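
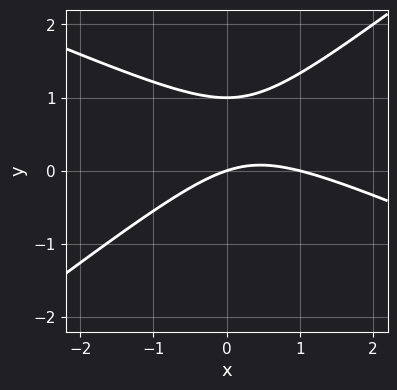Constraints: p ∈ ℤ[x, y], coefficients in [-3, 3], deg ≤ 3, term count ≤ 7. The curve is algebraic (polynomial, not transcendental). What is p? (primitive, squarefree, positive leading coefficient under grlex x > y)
x^2 + x*y - 3*y^2 - x + 3*y

First, degree: no degree-1 curve has this shape, so deg p = 2.
Then, reading off the gridlines: the y-axis gridline crossings are at y ∈ {0, 1}; the x-axis gridline crossings are at x ∈ {0, 1}.
Finally, fitting integer coefficients to these (and the overall shape) gives p.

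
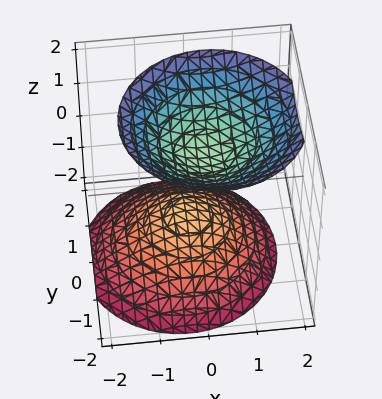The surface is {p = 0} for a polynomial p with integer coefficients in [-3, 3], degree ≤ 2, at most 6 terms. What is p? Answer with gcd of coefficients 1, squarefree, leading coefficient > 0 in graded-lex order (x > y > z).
3*x^2 - x*z + 3*y^2 - 3*z^2 + 2

1. I count 2 distinct pieces. They look like related sheets of one shape, so recover p as a whole.
2. deg p = 2. No degree-1 surface has this shape.
3. Checking where it meets the axes: the surface avoids every integer y-axis point in the box; the surface avoids every integer x-axis point in the box.
4. Assembling these constraints gives the stated polynomial.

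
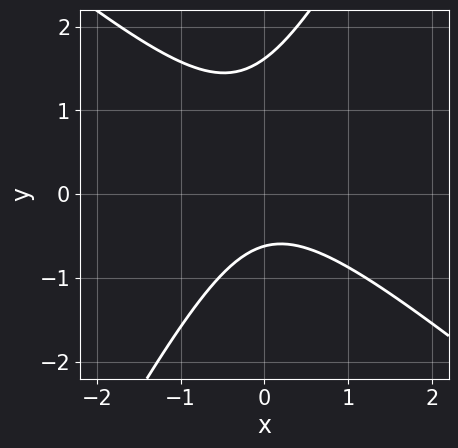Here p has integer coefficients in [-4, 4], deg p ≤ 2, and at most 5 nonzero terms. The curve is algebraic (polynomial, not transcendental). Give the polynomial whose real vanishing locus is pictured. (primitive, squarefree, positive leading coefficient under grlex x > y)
3*x^2 + 2*x*y - 2*y^2 + 2*y + 2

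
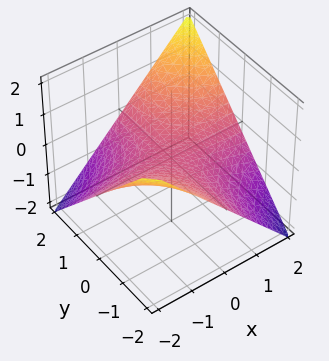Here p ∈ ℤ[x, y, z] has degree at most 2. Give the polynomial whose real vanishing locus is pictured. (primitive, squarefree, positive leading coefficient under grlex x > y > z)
First, deg p = 2. A saddle surface; a quadric.
Next, reading off the gridlines: one z-axis crossing is at z = 0; every point of the y-axis in the box is on the surface; the visible x-axis segment lies entirely on the surface.
Finally, the integer polynomial consistent with all of this is the stated p.

x*y - 2*z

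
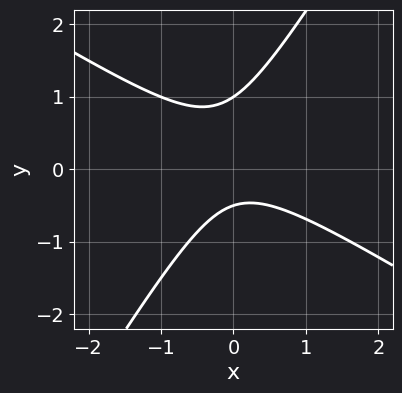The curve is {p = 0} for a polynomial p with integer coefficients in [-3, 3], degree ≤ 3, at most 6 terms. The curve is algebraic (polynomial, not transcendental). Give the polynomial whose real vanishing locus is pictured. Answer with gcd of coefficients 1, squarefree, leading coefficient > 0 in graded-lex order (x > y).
2*x^2 + 2*x*y - 2*y^2 + y + 1

The degree is 2 — a generic line meets the curve in up to 2 points.
Reading off the gridlines: no x-intercept at any integer in the box; it crosses the y-axis at the gridline y = 1.
Putting this together gives p.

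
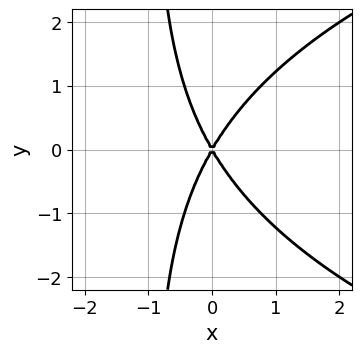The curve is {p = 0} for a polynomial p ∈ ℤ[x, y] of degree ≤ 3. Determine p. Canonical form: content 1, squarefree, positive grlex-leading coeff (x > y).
First, degree: a generic line meets the curve in up to 3 points, so deg p = 3.
Next, symmetries: mirror symmetry y ↦ −y ⇒ only even powers of y.
Then, checking where it meets the axes: it crosses the y-axis at the gridline y = 0; it crosses the x-axis at the gridline x = 0.
Finally, the integer polynomial consistent with all of this is the stated p.

x*y^2 - 3*x^2 + y^2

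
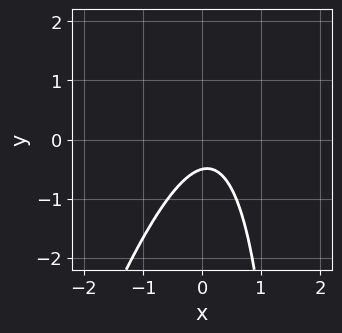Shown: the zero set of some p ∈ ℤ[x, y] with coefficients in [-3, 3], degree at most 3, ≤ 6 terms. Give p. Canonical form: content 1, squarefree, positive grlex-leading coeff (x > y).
3*x^2 - x*y - x + 2*y + 1

1. Degree: the shape is more complex than any degree-1 curve, so deg p = 2.
2. Reading off the gridlines: the curve avoids every integer x-axis point in the box.
3. The integer polynomial consistent with all of this is the stated p.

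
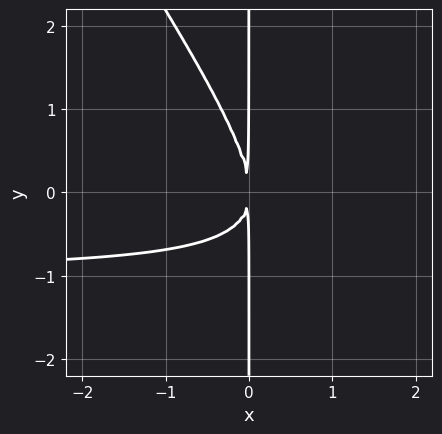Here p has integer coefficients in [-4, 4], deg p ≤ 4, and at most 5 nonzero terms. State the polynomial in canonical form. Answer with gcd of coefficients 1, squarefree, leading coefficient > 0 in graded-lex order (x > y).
3*x^2*y + 2*x*y^2 + 3*x^2

(a) Degree: no degree-2 curve has this shape, so deg p = 3.
(b) From the axis intercepts and sections: the visible y-axis segment lies entirely on the curve.
(c) Together with the visible shape, these determine p as stated.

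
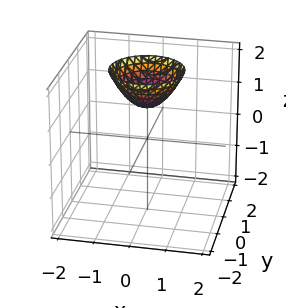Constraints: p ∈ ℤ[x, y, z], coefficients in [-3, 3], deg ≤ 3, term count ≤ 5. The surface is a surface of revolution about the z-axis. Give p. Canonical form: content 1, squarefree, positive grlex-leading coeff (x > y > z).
x^2 + y^2 - z + 1

Degree: no degree-1 surface has this shape, so deg p = 2.
Symmetries: the surface is invariant under rotation about z: p = q(x² + y², z).
Checking where it meets the axes: a circular section at z = 2 has radius exactly 1; no y-intercept at any integer in the box; the surface avoids every integer x-axis point in the box.
Putting this together gives p. Check: (0, 0, 1) on the z-axis lies on the surface, and p(0, 0, 1) = 0. ✓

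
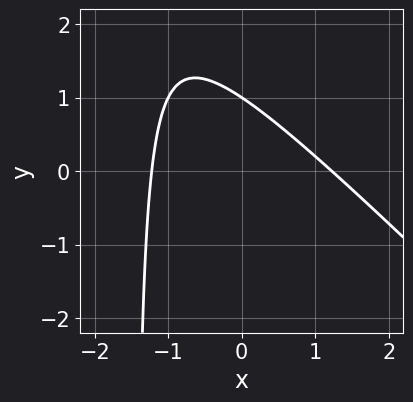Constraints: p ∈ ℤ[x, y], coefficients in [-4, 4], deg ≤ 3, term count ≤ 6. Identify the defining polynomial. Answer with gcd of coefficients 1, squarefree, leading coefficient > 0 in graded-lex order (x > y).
2*x^2 + 2*x*y + 3*y - 3

1. Degree: the shape is more complex than any degree-1 curve, so deg p = 2.
2. From the visible intercepts: it crosses the y-axis at the gridline y = 1.
3. Assembling these constraints gives the stated polynomial.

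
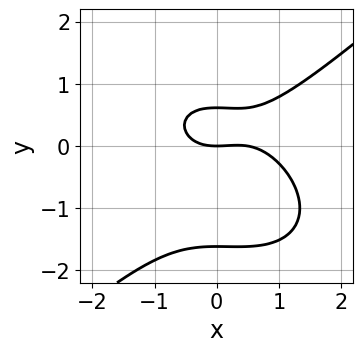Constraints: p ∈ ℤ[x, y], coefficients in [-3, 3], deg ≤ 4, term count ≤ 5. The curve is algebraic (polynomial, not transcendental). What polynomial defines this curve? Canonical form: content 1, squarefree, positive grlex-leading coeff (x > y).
First, the degree is 3 — no degree-2 curve has this shape.
Next, against the integer gridlines: one x-axis crossing is at x = 0; one y-axis crossing is at y = 0.
Finally, matching integer coefficients to the picture gives p.

2*x^3 - 3*y^3 - x^2 - 3*y^2 + 3*y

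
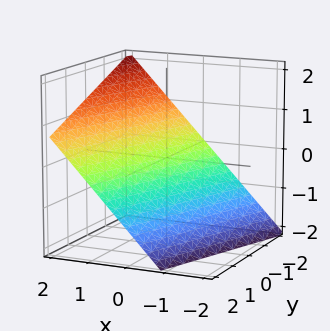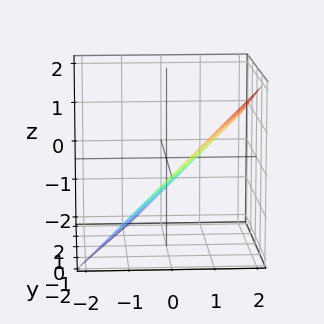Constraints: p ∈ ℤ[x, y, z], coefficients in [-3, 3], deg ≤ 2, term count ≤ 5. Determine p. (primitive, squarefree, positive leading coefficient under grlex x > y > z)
3*x - y - 3*z - 2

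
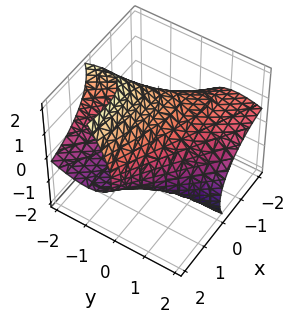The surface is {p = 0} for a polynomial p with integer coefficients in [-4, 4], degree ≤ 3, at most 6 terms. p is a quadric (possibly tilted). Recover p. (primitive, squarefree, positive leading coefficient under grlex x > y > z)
First, deg p = 2. No degree-1 surface has this shape.
Finally, matching integer coefficients to the picture gives p.

x^2 + 3*x*y + 2*y^2 + 3*y*z + 2*z^2 - 3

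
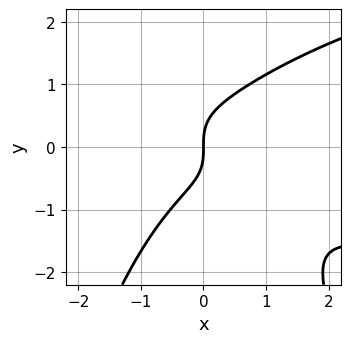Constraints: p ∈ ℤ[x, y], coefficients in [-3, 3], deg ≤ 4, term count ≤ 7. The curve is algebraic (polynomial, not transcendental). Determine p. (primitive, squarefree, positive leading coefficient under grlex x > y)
2*x^2*y^2 - 2*x^3 - 2*x^2*y + 3*y^3 - 3*x

1. deg p = 4.
2. Reading off the gridlines: one y-axis crossing is at y = 0; it crosses the x-axis at the gridline x = 0.
3. Solving for integer coefficients yields p as stated.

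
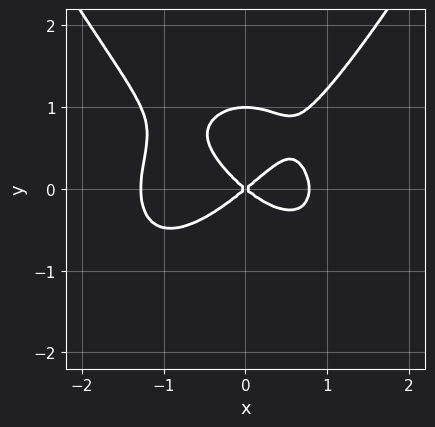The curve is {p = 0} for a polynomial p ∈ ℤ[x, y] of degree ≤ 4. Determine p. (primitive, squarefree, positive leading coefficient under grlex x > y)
2*x^4 + x^3 - 3*y^3 - 2*x^2 + 3*y^2

First, degree: the shape is more complex than any degree-3 curve, so deg p = 4.
Then, from the axis intercepts and sections: it crosses the x-axis at the gridline x = 0; among the integer gridlines, it crosses the y-axis at y ∈ {0, 1}.
Finally, assembling these constraints gives the stated polynomial.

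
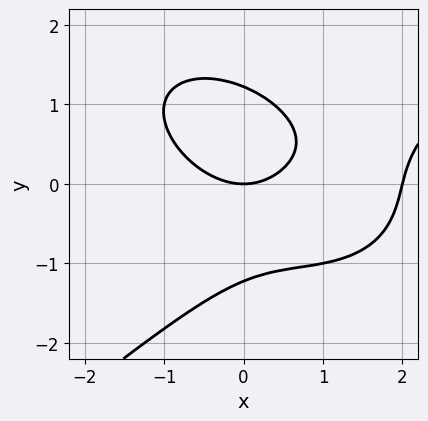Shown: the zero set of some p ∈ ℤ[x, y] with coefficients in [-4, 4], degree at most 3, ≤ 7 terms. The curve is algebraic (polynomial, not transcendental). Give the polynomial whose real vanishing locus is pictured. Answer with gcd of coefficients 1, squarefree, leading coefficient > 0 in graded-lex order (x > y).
x^3 - 2*y^3 - 2*x^2 - 2*x*y + 3*y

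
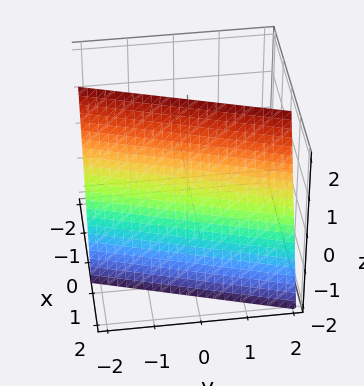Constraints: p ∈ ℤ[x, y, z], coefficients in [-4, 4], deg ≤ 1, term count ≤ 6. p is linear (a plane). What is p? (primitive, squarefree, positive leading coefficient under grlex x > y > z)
3*x - y + z - 2

1. deg p = 1.
2. Observable constraints: one y-axis crossing is at y = -2; it meets the z-axis at z = 2 (among the integer gridlines).
3. Assembling these constraints gives the stated polynomial.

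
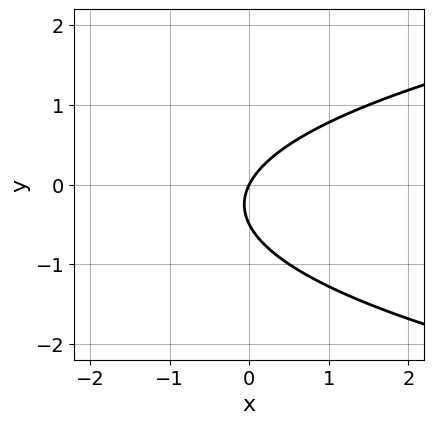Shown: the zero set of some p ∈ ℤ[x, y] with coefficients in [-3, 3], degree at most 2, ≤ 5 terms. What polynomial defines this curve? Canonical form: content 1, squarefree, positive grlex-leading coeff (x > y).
2*y^2 - 2*x + y

deg p = 2. A generic line meets the curve in up to 2 points.
Checking where it meets the axes: it crosses the y-axis at the gridline y = 0; one x-axis crossing is at x = 0.
Solving for integer coefficients yields p as stated.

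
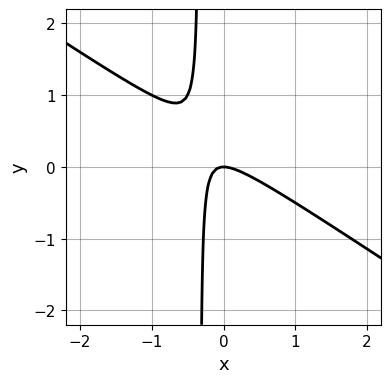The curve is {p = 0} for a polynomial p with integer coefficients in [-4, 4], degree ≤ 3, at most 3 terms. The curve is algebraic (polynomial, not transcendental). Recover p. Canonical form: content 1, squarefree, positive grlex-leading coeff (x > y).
First, degree: the shape is more complex than any degree-1 curve, so deg p = 2.
Next, reading off the gridlines: it meets the y-axis at y = 0 (among the integer gridlines); it crosses the x-axis at the gridline x = 0.
Finally, fitting integer coefficients to these (and the overall shape) gives p.

2*x^2 + 3*x*y + y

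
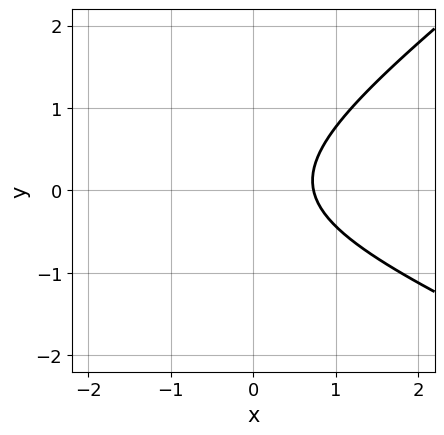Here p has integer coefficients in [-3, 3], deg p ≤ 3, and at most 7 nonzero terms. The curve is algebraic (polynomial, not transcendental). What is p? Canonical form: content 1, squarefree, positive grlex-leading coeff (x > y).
1. The degree is 2 — the shape is more complex than any degree-1 curve.
2. Checking where it meets the axes: the curve avoids every integer y-axis point in the box.
3. Assembling these constraints gives the stated polynomial.

x^2 + x*y - 3*y^2 + 2*x - 2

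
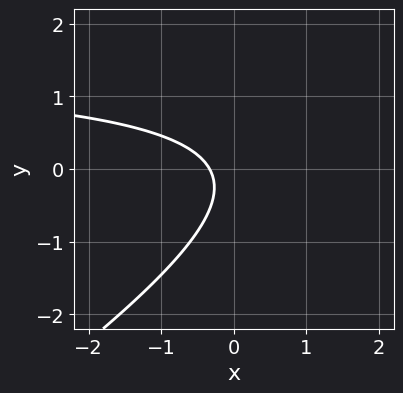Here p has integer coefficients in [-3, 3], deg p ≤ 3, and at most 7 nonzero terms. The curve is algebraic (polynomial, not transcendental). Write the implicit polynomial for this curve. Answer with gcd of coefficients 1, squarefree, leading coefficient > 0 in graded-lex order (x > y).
(a) The degree is 2 — no degree-1 curve has this shape.
(b) Observable constraints: the curve avoids every integer y-axis point in the box.
(c) Putting this together gives p.

2*x*y - 3*y^2 - 3*x - y - 1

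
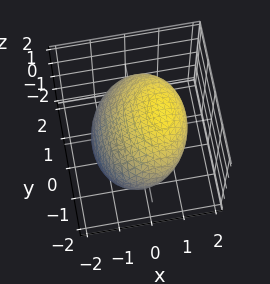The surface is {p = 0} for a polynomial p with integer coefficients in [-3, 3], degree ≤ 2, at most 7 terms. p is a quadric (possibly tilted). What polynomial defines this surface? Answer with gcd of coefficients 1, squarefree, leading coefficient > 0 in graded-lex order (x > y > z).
(a) deg p = 2. The shape is more complex than any degree-1 surface.
(b) Solving for integer coefficients yields p as stated.

2*x^2 - 2*x*z + y^2 + 2*z^2 - 3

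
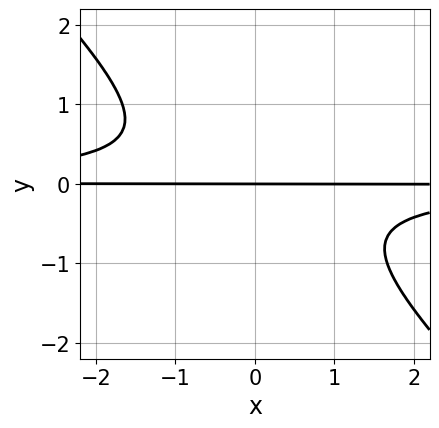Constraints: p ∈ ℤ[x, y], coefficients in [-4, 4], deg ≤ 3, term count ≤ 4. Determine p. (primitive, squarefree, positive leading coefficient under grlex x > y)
(a) The degree is 3 — the shape is more complex than any degree-2 curve.
(b) Reading off the gridlines: every point of the x-axis in the box is on the curve; it crosses the y-axis at the gridline y = 0.
(c) Together with the visible shape, these determine p as stated.

3*x*y^2 + 3*y^3 + 2*y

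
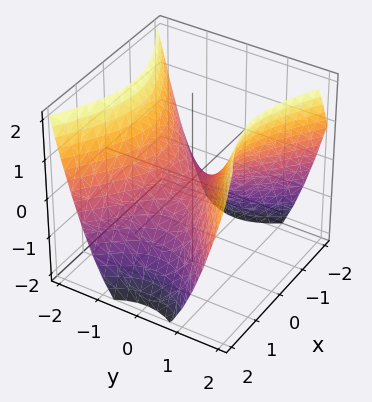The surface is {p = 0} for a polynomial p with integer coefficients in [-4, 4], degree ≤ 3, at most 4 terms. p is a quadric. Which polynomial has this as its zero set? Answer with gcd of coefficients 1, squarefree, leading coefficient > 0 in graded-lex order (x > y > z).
1. deg p = 2. A hyperbolic paraboloid; a quadric.
2. Symmetries: the x ↦ −x reflection is a symmetry, so x appears only in even powers; it's symmetric under y → −y, forcing even powers of y.
3. Checking where it meets the axes: it meets the y-axis at y = 0 (among the integer gridlines); it meets the z-axis at z = 0 (among the integer gridlines); one x-axis crossing is at x = 0.
4. The integer polynomial consistent with all of this is the stated p.

2*x^2 - 3*y^2 + 3*z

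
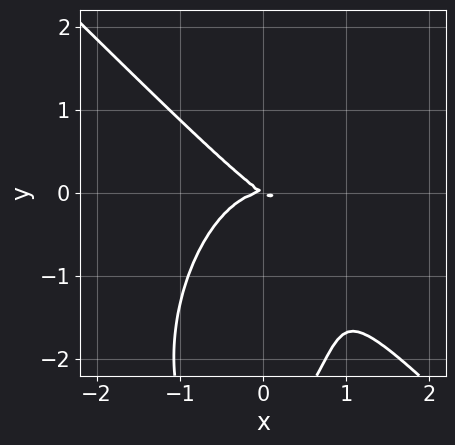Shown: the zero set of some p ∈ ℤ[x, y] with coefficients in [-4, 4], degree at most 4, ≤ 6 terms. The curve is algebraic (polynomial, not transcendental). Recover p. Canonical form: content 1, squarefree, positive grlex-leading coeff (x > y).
(a) The degree is 3 — the shape is more complex than any degree-2 curve.
(b) From the axis intercepts and sections: one x-axis crossing is at x = 0; it meets the y-axis at y = 0 (among the integer gridlines).
(c) Putting this together gives p.

3*x^3 + 2*x^2*y + y^3 + 2*x*y + 3*y^2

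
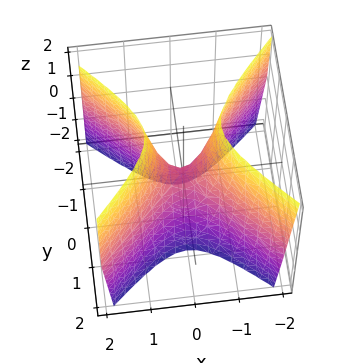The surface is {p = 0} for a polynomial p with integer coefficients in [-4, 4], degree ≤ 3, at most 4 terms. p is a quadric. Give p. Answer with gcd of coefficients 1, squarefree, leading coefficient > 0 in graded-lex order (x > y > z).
3*x^2 - 3*y^2 - z

(a) The degree is 2 — a hyperbolic paraboloid; a quadric.
(b) Symmetries: mirror symmetry x ↦ −x ⇒ only even powers of x; mirror symmetry y ↦ −y ⇒ only even powers of y.
(c) Reading off the gridlines: it crosses the z-axis at the gridline z = 0; it meets the x-axis at x = 0 (among the integer gridlines); it meets the y-axis at y = 0 (among the integer gridlines).
(d) Assembling these constraints gives the stated polynomial.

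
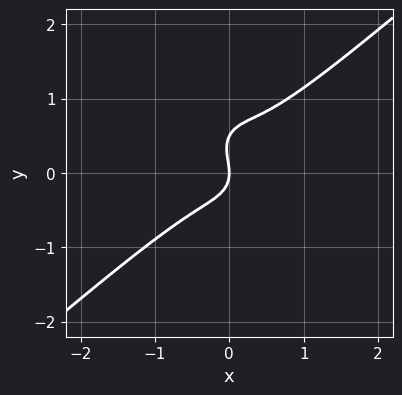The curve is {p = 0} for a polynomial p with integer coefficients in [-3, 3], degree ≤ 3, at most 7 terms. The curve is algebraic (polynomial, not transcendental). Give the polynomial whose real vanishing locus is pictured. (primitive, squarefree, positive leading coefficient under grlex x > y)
1. The degree is 3 — the shape is more complex than any degree-2 curve.
2. From the visible intercepts: it crosses the y-axis at the gridline y = 0; it meets the x-axis at x = 0 (among the integer gridlines).
3. Fitting integer coefficients to these (and the overall shape) gives p.

3*x^3 - 2*x^2*y - 2*y^3 + y^2 + x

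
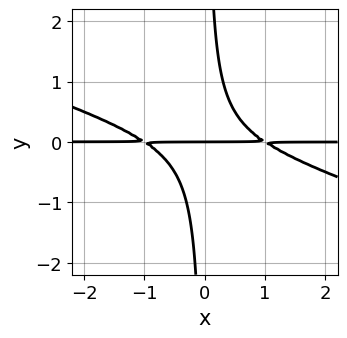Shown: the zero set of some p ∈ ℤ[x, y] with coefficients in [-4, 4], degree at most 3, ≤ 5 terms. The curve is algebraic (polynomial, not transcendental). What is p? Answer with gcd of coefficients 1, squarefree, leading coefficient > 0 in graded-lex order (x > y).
deg p = 3. The shape is more complex than any degree-2 curve.
Against the integer gridlines: it crosses the y-axis at the gridline y = 0; the visible x-axis segment lies entirely on the curve.
The integer polynomial consistent with all of this is the stated p.

x^2*y + 3*x*y^2 - y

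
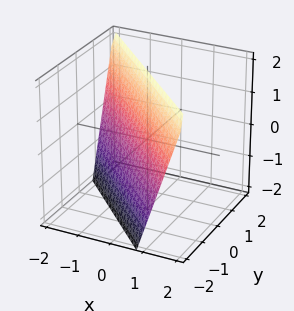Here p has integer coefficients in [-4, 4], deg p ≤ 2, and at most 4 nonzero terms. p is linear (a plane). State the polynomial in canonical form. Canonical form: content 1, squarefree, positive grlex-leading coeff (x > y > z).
3*x + 3*y - z + 2

1. Degree: the surface is flat (a plane), so deg p = 1.
2. From the axis intercepts and sections: one z-axis crossing is at z = 2.
3. Solving for integer coefficients yields p as stated.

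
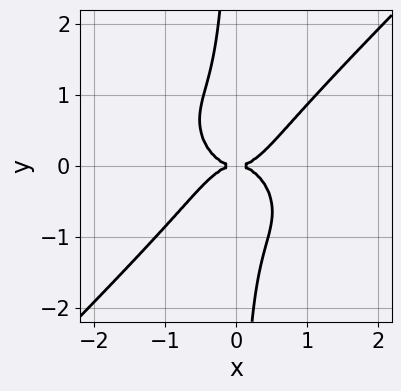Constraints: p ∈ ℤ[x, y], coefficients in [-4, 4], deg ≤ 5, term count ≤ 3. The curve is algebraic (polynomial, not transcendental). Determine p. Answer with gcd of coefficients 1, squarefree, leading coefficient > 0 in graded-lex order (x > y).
2*x^4 - 2*x*y^3 - y^2

(a) Degree: a generic line meets the curve in up to 4 points, so deg p = 4.
(b) Against the integer gridlines: it crosses the x-axis at the gridline x = 0; it meets the y-axis at y = 0 (among the integer gridlines).
(c) Assembling these constraints gives the stated polynomial.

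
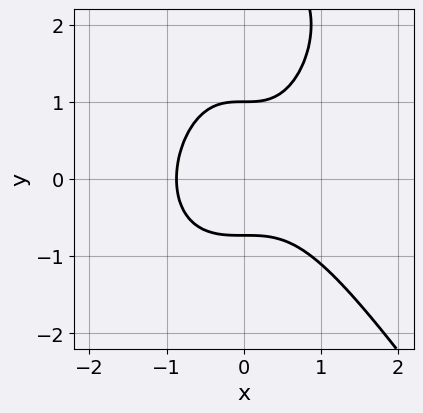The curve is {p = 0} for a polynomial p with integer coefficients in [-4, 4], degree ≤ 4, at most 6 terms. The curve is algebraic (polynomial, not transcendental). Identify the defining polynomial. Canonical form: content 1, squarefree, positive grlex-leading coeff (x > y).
The degree is 3 — a generic line meets the curve in up to 3 points.
Against the integer gridlines: one y-axis crossing is at y = 1.
Matching integer coefficients to the picture gives p.

3*x^3 + y^3 - 3*y^2 + 2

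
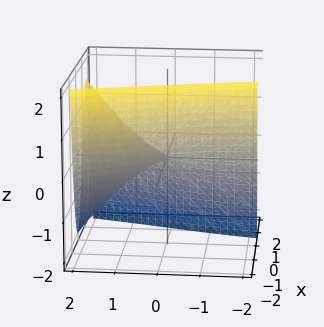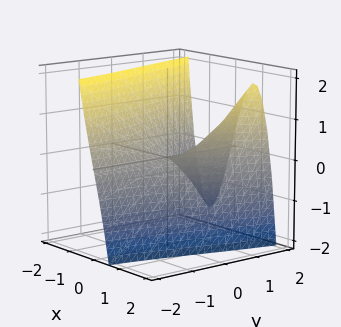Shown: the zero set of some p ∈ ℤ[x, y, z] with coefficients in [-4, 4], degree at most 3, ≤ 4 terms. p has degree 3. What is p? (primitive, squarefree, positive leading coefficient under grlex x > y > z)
1. Degree: no degree-2 surface has this shape, so deg p = 3.
2. From the visible intercepts: it meets the z-axis at z = 0 (among the integer gridlines); every point of the y-axis in the box is on the surface; it meets the x-axis at x = 0 (among the integer gridlines).
3. Together with the visible shape, these determine p as stated.

3*x^3 - 3*x*y + 2*z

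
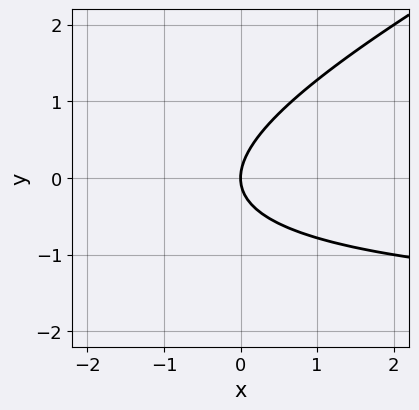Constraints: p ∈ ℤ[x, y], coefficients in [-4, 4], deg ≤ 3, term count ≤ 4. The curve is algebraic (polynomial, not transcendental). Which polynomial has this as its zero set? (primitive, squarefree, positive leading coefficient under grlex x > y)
(a) The degree is 2 — a generic line meets the curve in up to 2 points.
(b) From the visible intercepts: it crosses the y-axis at the gridline y = 0; one x-axis crossing is at x = 0.
(c) Fitting integer coefficients to these (and the overall shape) gives p.

x*y - 2*y^2 + 2*x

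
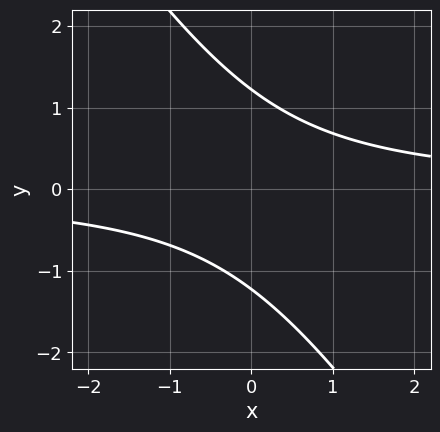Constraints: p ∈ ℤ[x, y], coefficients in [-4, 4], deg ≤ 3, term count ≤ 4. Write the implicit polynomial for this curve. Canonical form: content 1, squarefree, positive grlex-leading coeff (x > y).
deg p = 2. The shape is more complex than any degree-1 curve.
Reading off the gridlines: no x-intercept at any integer in the box.
Matching integer coefficients to the picture gives p.

3*x*y + 2*y^2 - 3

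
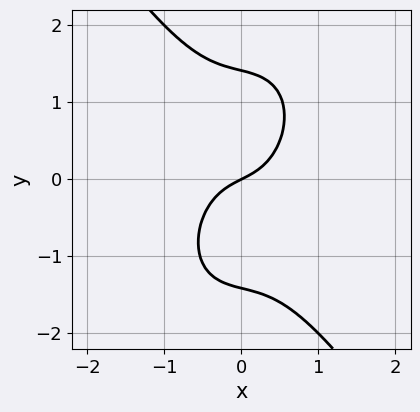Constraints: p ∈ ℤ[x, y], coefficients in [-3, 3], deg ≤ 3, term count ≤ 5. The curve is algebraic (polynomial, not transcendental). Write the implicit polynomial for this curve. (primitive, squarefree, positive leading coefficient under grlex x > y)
First, degree: a generic line meets the curve in up to 3 points, so deg p = 3.
Next, checking where it meets the axes: it crosses the y-axis at the gridline y = 0; it meets the x-axis at x = 0 (among the integer gridlines).
Finally, these observations pin down the coefficients.

3*x^3 + y^3 + x - 2*y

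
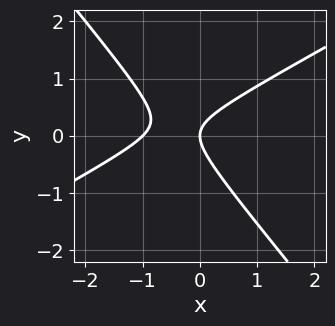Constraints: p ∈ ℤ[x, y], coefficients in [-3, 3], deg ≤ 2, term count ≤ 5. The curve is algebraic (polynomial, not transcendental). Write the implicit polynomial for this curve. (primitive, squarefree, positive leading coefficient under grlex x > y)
2*x^2 - 2*x*y - 3*y^2 + 2*x

(a) The degree is 2 — a generic line meets the curve in up to 2 points.
(b) From the axis intercepts and sections: among the integer gridlines, it crosses the x-axis at x ∈ {-1, 0}; it crosses the y-axis at the gridline y = 0.
(c) Matching integer coefficients to the picture gives p.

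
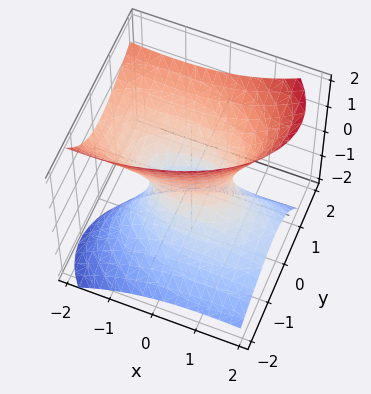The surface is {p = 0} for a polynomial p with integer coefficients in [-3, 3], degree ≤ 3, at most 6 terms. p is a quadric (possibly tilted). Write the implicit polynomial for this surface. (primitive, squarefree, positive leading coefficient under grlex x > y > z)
(a) deg p = 2. A generic line meets the surface in up to 2 points.
(b) From the visible intercepts: the surface avoids every integer z-axis point in the box; the x-axis gridline crossings are at x ∈ {-1, 1}.
(c) Solving for integer coefficients yields p as stated.

x^2 + 2*x*z + 3*y^2 - 3*y*z - 2*z^2 - 1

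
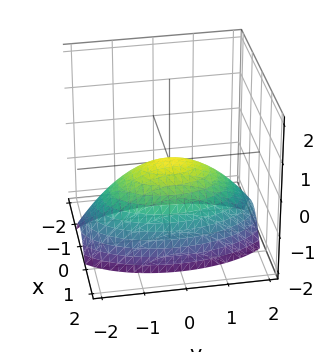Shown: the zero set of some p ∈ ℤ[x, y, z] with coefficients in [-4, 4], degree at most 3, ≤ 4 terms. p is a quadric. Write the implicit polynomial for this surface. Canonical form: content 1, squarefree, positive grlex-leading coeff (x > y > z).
deg p = 2.
Symmetries: the y ↦ −y reflection is a symmetry, so y appears only in even powers; mirror symmetry x ↦ −x ⇒ only even powers of x.
Checking where it meets the axes: one y-axis crossing is at y = 0; one x-axis crossing is at x = 0; it crosses the z-axis at the gridline z = 0.
Together with the visible shape, these determine p as stated.

3*x^2 + y^2 + 3*z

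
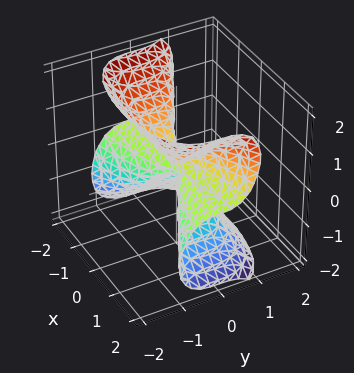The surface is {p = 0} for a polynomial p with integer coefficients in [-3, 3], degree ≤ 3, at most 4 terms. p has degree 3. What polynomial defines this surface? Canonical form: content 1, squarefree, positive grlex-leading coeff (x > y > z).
x^2*z - 3*y^3 - z^3

First, the degree is 3 — the shape is more complex than any degree-2 surface.
Next, from the axis intercepts and sections: it crosses the z-axis at the gridline z = 0; it meets the y-axis at y = 0 (among the integer gridlines); the visible x-axis segment lies entirely on the surface.
Finally, the integer polynomial consistent with all of this is the stated p.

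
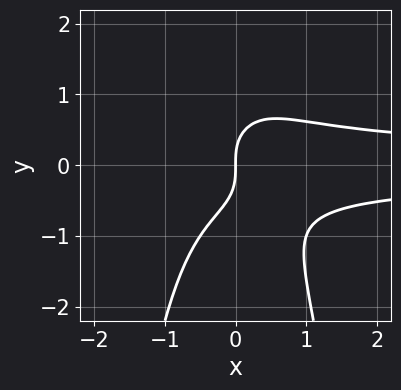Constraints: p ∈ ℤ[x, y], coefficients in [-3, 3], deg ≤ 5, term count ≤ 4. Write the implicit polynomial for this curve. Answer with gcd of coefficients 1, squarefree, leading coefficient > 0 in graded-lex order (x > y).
2*x^2*y^2 + y^3 - x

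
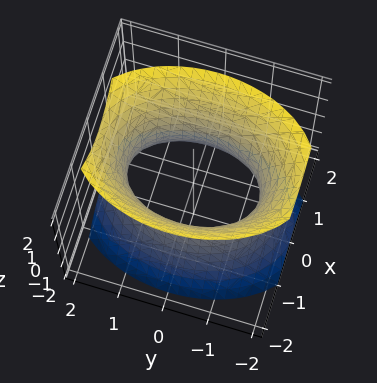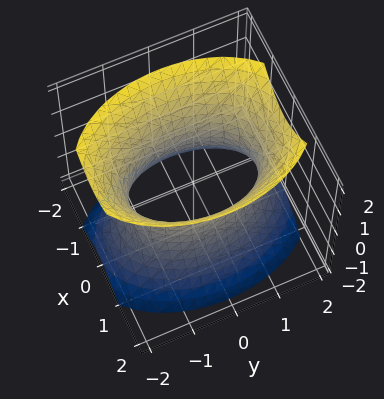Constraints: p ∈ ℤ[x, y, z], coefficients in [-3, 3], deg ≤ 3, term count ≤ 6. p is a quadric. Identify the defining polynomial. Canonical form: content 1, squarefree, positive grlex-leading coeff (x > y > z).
2*x^2 + y^2 - z^2 - 2

Degree: one connected sheet with a waist; a quadric, so deg p = 2.
Symmetries: mirror symmetry y ↦ −y ⇒ only even powers of y; mirror symmetry x ↦ −x ⇒ only even powers of x; the z ↦ −z reflection is a symmetry, so z appears only in even powers.
Against the integer gridlines: the x-axis gridline crossings are at x ∈ {-1, 1}; it misses every integer gridline on the z-axis.
Fitting integer coefficients to these (and the overall shape) gives p.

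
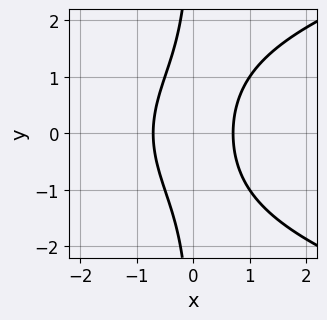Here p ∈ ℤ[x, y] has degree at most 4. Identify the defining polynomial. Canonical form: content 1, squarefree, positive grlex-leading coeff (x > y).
x*y^2 - 2*x^2 + 1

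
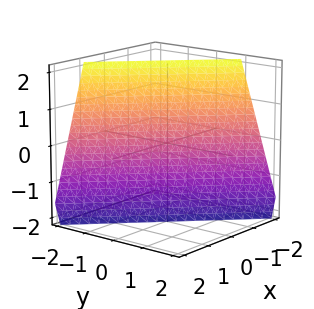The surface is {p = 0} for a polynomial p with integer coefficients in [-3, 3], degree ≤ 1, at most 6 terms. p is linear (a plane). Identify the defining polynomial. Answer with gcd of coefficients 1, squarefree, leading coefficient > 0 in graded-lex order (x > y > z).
The degree is 1 — the surface is flat (a plane).
From the axis intercepts and sections: it meets the z-axis at z = -2 (among the integer gridlines).
Putting this together gives p.

3*x + 3*y + z + 2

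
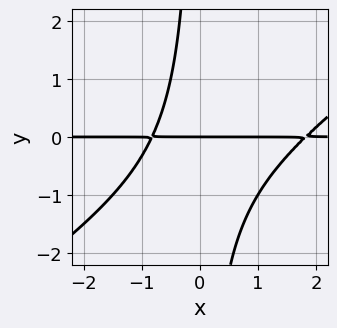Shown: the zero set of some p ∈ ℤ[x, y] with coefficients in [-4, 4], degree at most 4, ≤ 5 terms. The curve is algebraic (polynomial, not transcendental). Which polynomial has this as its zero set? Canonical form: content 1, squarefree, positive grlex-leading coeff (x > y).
(a) Degree: a generic line meets the curve in up to 3 points, so deg p = 3.
(b) Against the integer gridlines: one y-axis crossing is at y = 0; every point of the x-axis in the box is on the curve.
(c) Putting this together gives p.

2*x^2*y - 3*x*y^2 - 2*x*y - 3*y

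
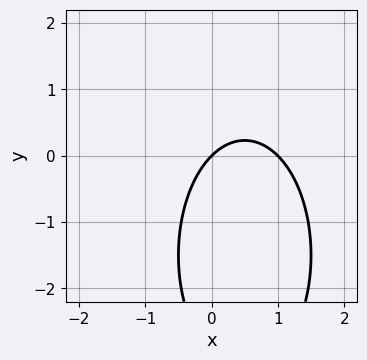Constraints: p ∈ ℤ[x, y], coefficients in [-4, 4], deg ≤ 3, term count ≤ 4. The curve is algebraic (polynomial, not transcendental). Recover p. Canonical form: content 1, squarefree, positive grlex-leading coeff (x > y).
3*x^2 + y^2 - 3*x + 3*y

1. deg p = 2. No degree-1 curve has this shape.
2. From the axis intercepts and sections: one y-axis crossing is at y = 0; the x-axis gridline crossings are at x ∈ {0, 1}.
3. Matching integer coefficients to the picture gives p.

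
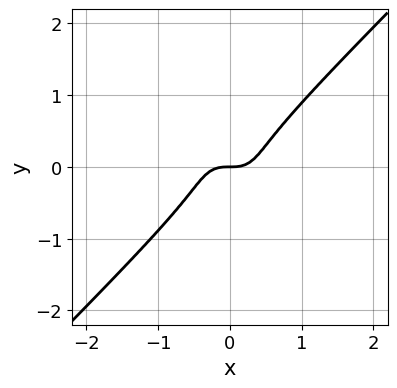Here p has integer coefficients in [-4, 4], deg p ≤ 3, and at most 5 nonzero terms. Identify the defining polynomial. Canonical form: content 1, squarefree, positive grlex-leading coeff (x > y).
3*x^3 - 3*y^3 - y

First, degree: the shape is more complex than any degree-2 curve, so deg p = 3.
Then, against the integer gridlines: one y-axis crossing is at y = 0; it crosses the x-axis at the gridline x = 0.
Finally, together with the visible shape, these determine p as stated.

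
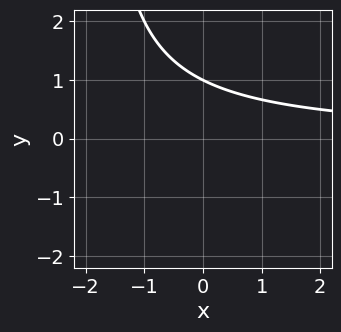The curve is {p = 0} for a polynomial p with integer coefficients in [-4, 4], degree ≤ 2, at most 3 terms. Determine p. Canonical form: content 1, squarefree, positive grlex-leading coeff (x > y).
x*y + 2*y - 2

deg p = 2. The shape is more complex than any degree-1 curve.
Reading off the gridlines: it meets the y-axis at y = 1 (among the integer gridlines); the curve avoids every integer x-axis point in the box.
Matching integer coefficients to the picture gives p.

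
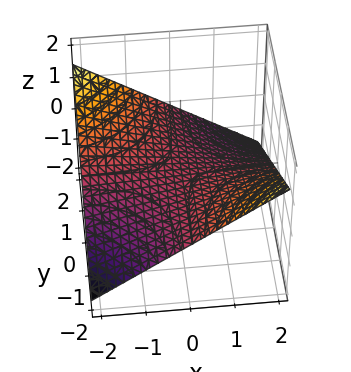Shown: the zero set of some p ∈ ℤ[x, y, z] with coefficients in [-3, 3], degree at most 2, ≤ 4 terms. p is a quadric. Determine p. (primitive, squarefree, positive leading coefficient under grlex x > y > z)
x*y + 3*z

1. The degree is 2 — a hyperbolic paraboloid; a quadric.
2. Against the integer gridlines: the visible x-axis segment lies entirely on the surface; the visible y-axis segment lies entirely on the surface; it crosses the z-axis at the gridline z = 0.
3. These observations pin down the coefficients.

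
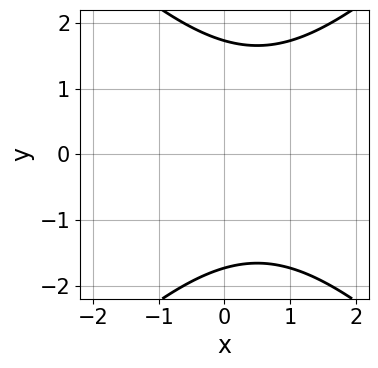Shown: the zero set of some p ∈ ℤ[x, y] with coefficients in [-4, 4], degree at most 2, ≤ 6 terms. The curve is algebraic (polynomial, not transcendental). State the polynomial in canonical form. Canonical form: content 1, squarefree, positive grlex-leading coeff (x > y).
1. Degree: the shape is more complex than any degree-1 curve, so deg p = 2.
2. Symmetries: mirror symmetry y ↦ −y ⇒ only even powers of y.
3. From the visible intercepts: it misses every integer gridline on the x-axis.
4. Putting this together gives p.

x^2 - y^2 - x + 3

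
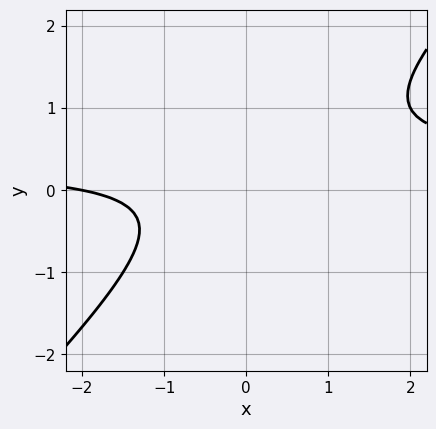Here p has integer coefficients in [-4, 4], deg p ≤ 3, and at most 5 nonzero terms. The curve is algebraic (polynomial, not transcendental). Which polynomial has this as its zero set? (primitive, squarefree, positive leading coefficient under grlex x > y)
(a) deg p = 2.
(b) Against the integer gridlines: one x-axis crossing is at x = -2; no y-intercept at any integer in the box.
(c) Matching integer coefficients to the picture gives p.

3*x*y - 3*y^2 - x + y - 2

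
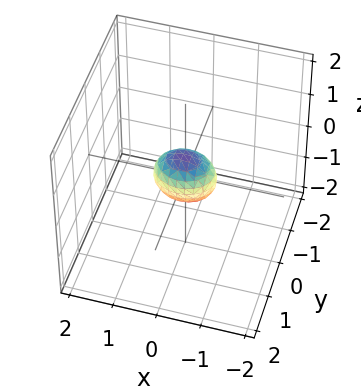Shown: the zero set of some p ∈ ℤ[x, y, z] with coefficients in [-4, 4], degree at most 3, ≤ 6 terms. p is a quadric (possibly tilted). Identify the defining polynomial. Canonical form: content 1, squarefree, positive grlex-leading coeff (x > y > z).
2*x^2 + 3*y^2 - y*z + 2*z^2 - 1

1. deg p = 2. A generic line meets the surface in up to 2 points.
2. Matching integer coefficients to the picture gives p.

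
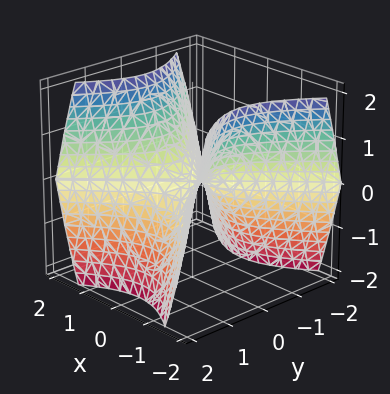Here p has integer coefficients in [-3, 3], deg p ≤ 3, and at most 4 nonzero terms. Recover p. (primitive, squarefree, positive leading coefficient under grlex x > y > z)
x^2 - y^2 - z

The degree is 2 — a hyperbolic paraboloid; a quadric.
Symmetries: the x ↦ −x reflection is a symmetry, so x appears only in even powers; it's symmetric under y → −y, forcing even powers of y.
Checking where it meets the axes: it meets the y-axis at y = 0 (among the integer gridlines); it meets the z-axis at z = 0 (among the integer gridlines).
Solving for integer coefficients yields p as stated.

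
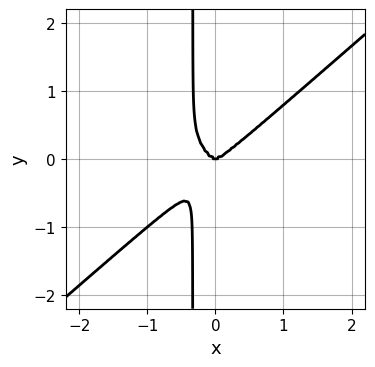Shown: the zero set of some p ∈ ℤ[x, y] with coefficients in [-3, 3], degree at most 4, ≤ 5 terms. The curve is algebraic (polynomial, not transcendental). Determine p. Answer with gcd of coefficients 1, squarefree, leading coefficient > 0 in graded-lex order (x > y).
The degree is 4 — a generic line meets the curve in up to 4 points.
From the axis intercepts and sections: it crosses the y-axis at the gridline y = 0; it meets the x-axis at x = 0 (among the integer gridlines).
Solving for integer coefficients yields p as stated.

2*x^4 - 3*x*y^3 - y^3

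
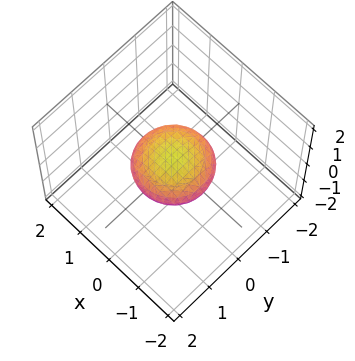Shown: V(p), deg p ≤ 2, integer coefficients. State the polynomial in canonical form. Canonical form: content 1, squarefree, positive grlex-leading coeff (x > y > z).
x^2 + y^2 + 3*z^2 - 1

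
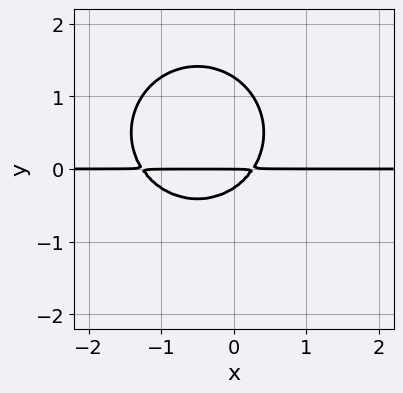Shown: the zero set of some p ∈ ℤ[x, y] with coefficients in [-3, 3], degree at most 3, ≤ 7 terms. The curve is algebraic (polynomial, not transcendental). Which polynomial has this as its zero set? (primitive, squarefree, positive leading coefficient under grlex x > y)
(a) Degree: the shape is more complex than any degree-2 curve, so deg p = 3.
(b) Observable constraints: it crosses the y-axis at the gridline y = 0; every point of the x-axis in the box is on the curve.
(c) Matching integer coefficients to the picture gives p.

3*x^2*y + 3*y^3 + 3*x*y - 3*y^2 - y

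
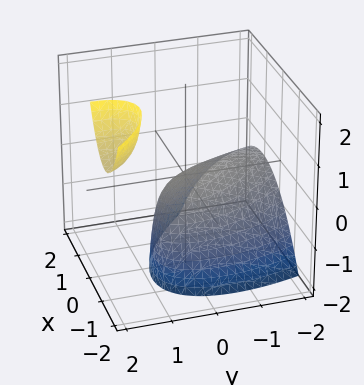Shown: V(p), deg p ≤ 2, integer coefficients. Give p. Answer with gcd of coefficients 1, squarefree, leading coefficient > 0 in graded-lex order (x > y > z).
1. I count 2 distinct pieces. They look like related sheets of one shape, so recover p as a whole.
2. Degree: a generic line meets the surface in up to 2 points, so deg p = 2.
3. Checking where it meets the axes: it crosses the x-axis at the gridline x = 0; one z-axis crossing is at z = 0; one y-axis crossing is at y = 0.
4. Assembling these constraints gives the stated polynomial.

2*x^2 + 2*x*y + y^2 - 2*y*z + 2*z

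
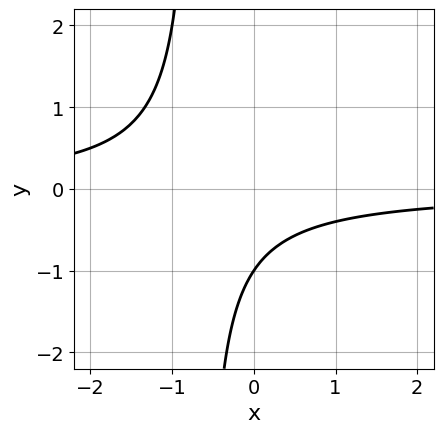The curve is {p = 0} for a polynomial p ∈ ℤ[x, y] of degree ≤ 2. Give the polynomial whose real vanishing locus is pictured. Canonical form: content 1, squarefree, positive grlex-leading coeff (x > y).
deg p = 2. A generic line meets the curve in up to 2 points.
From the visible intercepts: no x-intercept at any integer in the box; it meets the y-axis at y = -1 (among the integer gridlines).
Solving for integer coefficients yields p as stated.

3*x*y + 2*y + 2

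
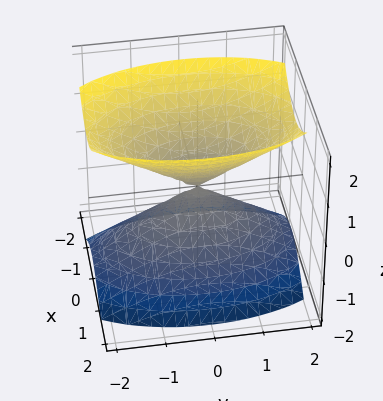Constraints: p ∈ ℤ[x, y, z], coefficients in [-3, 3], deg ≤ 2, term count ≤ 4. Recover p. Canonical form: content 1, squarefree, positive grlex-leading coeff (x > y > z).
3*x^2 + y^2 - 2*z^2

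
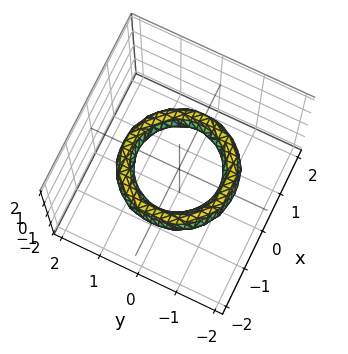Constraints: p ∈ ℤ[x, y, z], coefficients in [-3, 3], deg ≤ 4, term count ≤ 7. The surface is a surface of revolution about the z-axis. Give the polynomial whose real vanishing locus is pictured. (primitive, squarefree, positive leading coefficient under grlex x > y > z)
x^4 + 2*x^2*y^2 + y^4 - 3*x^2 - 3*y^2 + 3*z^2 + 2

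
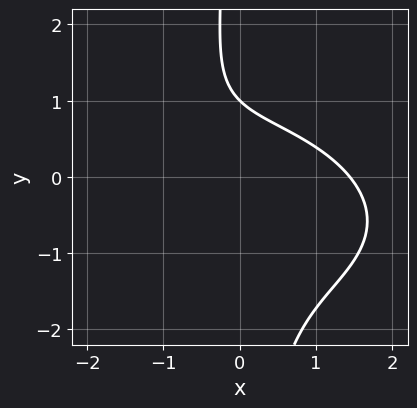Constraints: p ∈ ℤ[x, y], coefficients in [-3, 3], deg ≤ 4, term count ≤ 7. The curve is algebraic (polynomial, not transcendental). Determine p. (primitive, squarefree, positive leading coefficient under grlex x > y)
x^3 + x^2*y + 3*x*y^2 + 3*y - 3

First, deg p = 3.
Then, observable constraints: one y-axis crossing is at y = 1.
Finally, putting this together gives p.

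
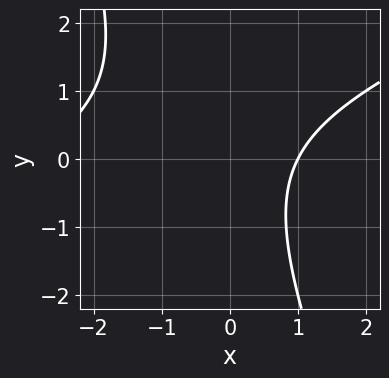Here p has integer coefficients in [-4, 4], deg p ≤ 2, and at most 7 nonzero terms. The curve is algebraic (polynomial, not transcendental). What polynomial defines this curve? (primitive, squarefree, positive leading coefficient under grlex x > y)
1. deg p = 2. No degree-1 curve has this shape.
2. Reading off the gridlines: one x-axis crossing is at x = 1; it misses every integer gridline on the y-axis.
3. Fitting integer coefficients to these (and the overall shape) gives p.

x^2 - 2*x*y - y^2 + 2*x - 3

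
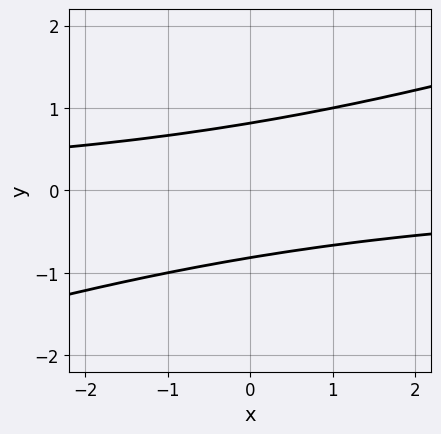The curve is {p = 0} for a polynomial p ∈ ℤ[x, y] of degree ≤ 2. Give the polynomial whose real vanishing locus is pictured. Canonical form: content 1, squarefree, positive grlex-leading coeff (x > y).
x*y - 3*y^2 + 2

First, degree: a generic line meets the curve in up to 2 points, so deg p = 2.
Then, reading off the gridlines: no x-intercept at any integer in the box.
Finally, the integer polynomial consistent with all of this is the stated p.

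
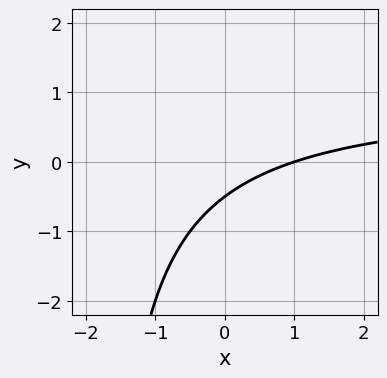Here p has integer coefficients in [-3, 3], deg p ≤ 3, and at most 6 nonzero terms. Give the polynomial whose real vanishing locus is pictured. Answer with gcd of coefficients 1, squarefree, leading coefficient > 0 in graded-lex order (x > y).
x*y - x + 2*y + 1

The degree is 2 — a generic line meets the curve in up to 2 points.
Checking where it meets the axes: it crosses the x-axis at the gridline x = 1.
Solving for integer coefficients yields p as stated.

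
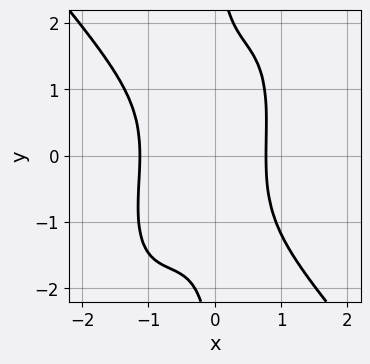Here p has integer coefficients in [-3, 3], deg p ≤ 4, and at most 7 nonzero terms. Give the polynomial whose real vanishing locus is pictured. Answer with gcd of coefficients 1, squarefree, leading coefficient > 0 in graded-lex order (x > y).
3*x^4 - x^2*y^2 + x*y^3 + 2*x^3 - 2

The degree is 4 — the shape is more complex than any degree-3 curve.
Reading off the gridlines: no y-intercept at any integer in the box.
Putting this together gives p.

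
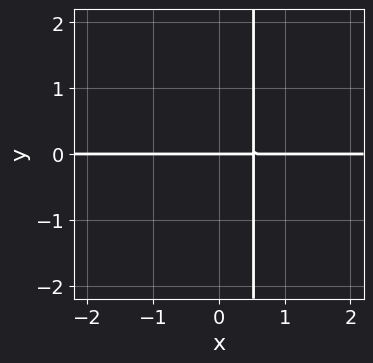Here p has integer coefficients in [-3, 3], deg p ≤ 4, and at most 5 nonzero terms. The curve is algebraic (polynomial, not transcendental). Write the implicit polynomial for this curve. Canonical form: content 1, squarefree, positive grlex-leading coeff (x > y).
(a) The degree is 4 — a generic line meets the curve in up to 4 points.
(b) Checking where it meets the axes: it meets the y-axis at y = 0 (among the integer gridlines); every point of the x-axis in the box is on the curve.
(c) Solving for integer coefficients yields p as stated.

3*x^3*y + 2*x^2*y - y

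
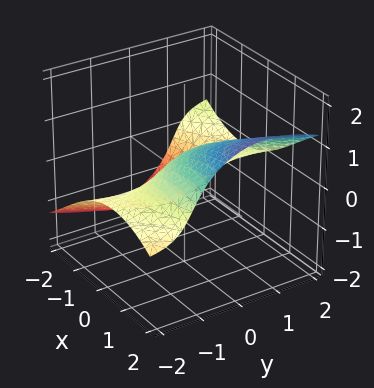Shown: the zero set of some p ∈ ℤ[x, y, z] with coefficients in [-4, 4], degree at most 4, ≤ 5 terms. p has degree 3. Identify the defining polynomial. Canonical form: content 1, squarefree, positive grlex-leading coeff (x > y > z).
First, the degree is 3 — no degree-2 surface has this shape.
Then, against the integer gridlines: it meets the z-axis at z = 0 (among the integer gridlines); it meets the x-axis at x = 0 (among the integer gridlines).
Finally, the integer polynomial consistent with all of this is the stated p.

x^2*y - 2*y^2*z - 2*z^3 + 3*x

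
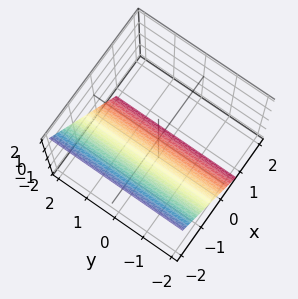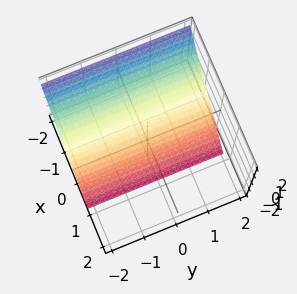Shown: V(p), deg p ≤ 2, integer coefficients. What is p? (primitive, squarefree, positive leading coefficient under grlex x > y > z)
3*x + 2*z + 2

First, deg p = 1. Every cross-section is a straight line — this is a plane.
Next, checking where it meets the axes: it crosses the z-axis at the gridline z = -1; no y-intercept at any integer in the box.
Finally, fitting integer coefficients to these (and the overall shape) gives p.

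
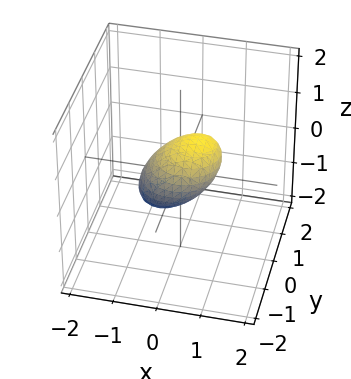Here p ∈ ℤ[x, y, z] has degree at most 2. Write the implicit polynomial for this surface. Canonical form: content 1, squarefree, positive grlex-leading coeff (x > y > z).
(a) deg p = 2.
(b) Solving for integer coefficients yields p as stated.

3*x^2 - 3*x*z + 3*y^2 + 3*z^2 - 2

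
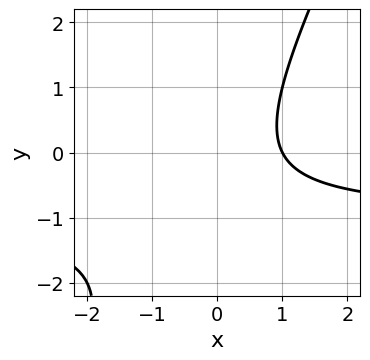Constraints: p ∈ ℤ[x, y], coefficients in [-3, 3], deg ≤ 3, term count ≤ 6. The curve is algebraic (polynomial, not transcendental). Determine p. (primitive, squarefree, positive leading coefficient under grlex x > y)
Degree: the shape is more complex than any degree-1 curve, so deg p = 2.
From the visible intercepts: it misses every integer gridline on the y-axis; one x-axis crossing is at x = 1.
Together with the visible shape, these determine p as stated.

2*x*y - y^2 + 2*x - y - 2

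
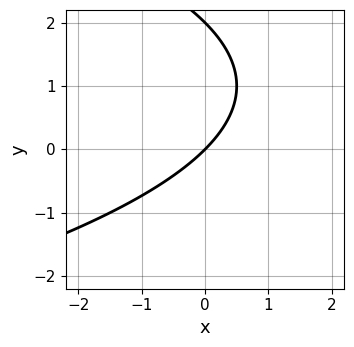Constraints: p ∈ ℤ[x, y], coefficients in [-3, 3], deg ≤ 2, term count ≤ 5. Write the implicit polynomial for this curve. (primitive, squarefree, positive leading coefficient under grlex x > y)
1. The degree is 2 — no degree-1 curve has this shape.
2. Reading off the gridlines: among the integer gridlines, it crosses the y-axis at y ∈ {0, 2}; it meets the x-axis at x = 0 (among the integer gridlines).
3. Solving for integer coefficients yields p as stated.

y^2 + 2*x - 2*y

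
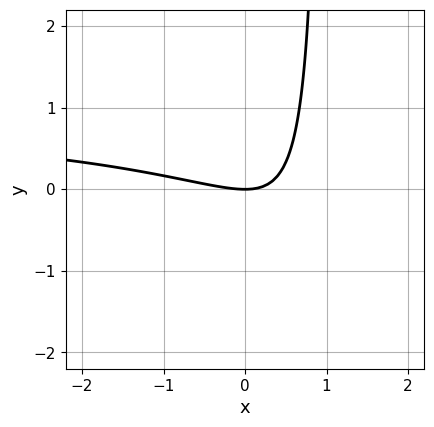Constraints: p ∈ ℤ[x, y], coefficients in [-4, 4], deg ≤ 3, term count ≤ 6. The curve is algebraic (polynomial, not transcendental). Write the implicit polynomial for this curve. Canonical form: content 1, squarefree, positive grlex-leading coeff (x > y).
deg p = 3. The shape is more complex than any degree-2 curve.
Reading off the gridlines: it crosses the x-axis at the gridline x = 0; one y-axis crossing is at y = 0.
The integer polynomial consistent with all of this is the stated p.

x^2*y - x^2 - 3*x*y + 2*y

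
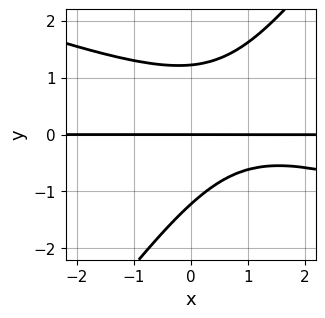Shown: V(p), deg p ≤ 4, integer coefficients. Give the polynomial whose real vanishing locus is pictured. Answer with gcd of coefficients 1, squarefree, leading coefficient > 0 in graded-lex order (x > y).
x^2*y + 2*x*y^2 - 2*y^3 - 2*x*y + 3*y

(a) deg p = 3. A generic line meets the curve in up to 3 points.
(b) Against the integer gridlines: it meets the y-axis at y = 0 (among the integer gridlines); the visible x-axis segment lies entirely on the curve.
(c) These observations pin down the coefficients.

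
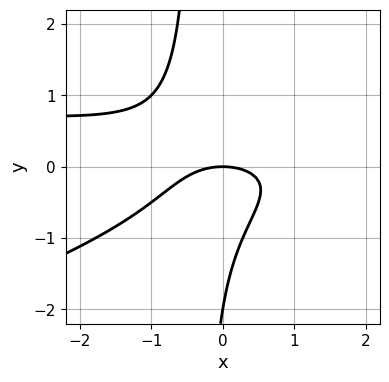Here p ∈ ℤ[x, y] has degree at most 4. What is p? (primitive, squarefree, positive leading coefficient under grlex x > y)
(a) The degree is 3 — no degree-2 curve has this shape.
(b) Observable constraints: among the integer gridlines, it crosses the y-axis at y ∈ {-2, 0}; it meets the x-axis at x = 0 (among the integer gridlines).
(c) These observations pin down the coefficients.

x^2*y - 3*x*y^2 - x^2 - y^2 - 2*y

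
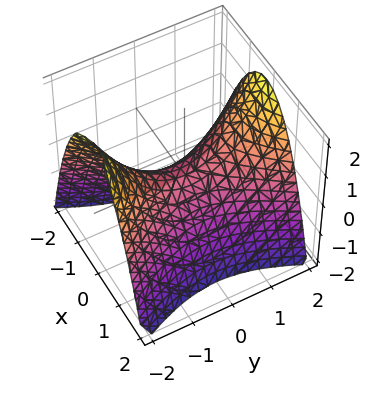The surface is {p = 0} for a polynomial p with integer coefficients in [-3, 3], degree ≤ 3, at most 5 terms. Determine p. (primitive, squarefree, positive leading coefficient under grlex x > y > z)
2*x^2 - y^2 + 2*z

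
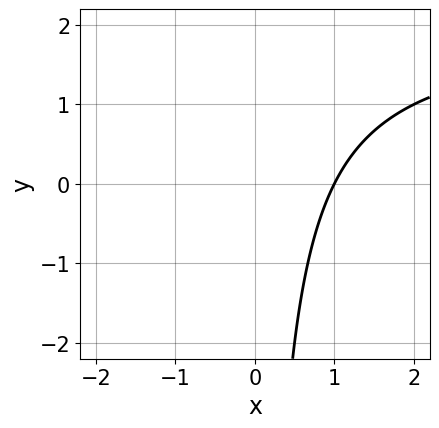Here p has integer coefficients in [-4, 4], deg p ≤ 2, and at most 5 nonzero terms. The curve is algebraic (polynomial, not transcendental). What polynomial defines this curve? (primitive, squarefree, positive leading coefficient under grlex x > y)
1. Degree: a generic line meets the curve in up to 2 points, so deg p = 2.
2. From the visible intercepts: it misses every integer gridline on the y-axis; it meets the x-axis at x = 1 (among the integer gridlines).
3. Putting this together gives p.

x*y - 2*x + 2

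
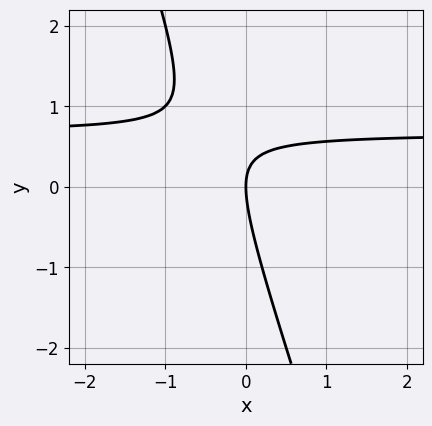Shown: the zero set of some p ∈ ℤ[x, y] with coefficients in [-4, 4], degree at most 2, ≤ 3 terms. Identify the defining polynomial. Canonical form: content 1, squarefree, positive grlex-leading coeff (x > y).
3*x*y + y^2 - 2*x

Degree: a generic line meets the curve in up to 2 points, so deg p = 2.
Observable constraints: it meets the x-axis at x = 0 (among the integer gridlines); one y-axis crossing is at y = 0.
Assembling these constraints gives the stated polynomial.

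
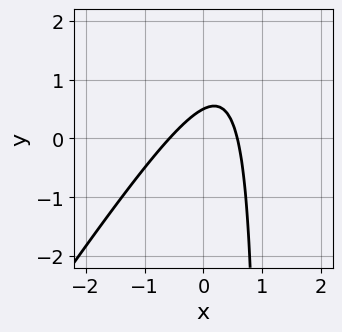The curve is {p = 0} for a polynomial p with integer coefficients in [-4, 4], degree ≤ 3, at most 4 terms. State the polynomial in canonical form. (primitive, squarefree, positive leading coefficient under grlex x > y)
First, degree: no degree-1 curve has this shape, so deg p = 2.
Finally, putting this together gives p.

3*x^2 - 2*x*y + 2*y - 1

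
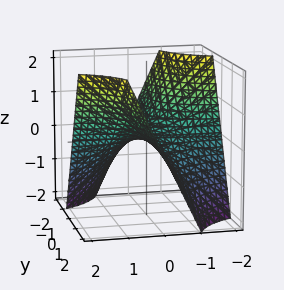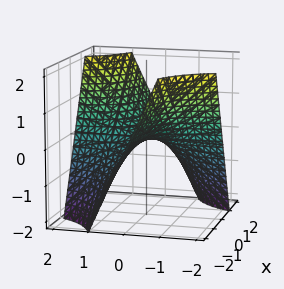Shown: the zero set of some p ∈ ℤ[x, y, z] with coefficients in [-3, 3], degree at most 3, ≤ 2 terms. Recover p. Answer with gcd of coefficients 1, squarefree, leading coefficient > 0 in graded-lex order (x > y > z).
1. Degree: a saddle surface; a quadric, so deg p = 2.
2. Reading off the gridlines: it meets the z-axis at z = 0 (among the integer gridlines); every point of the y-axis in the box is on the surface; every point of the x-axis in the box is on the surface.
3. Together with the visible shape, these determine p as stated.

x*y - z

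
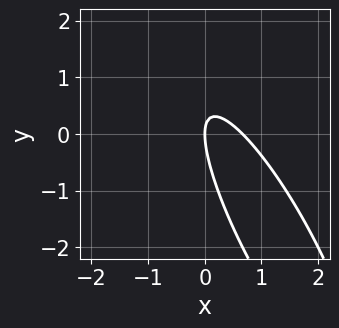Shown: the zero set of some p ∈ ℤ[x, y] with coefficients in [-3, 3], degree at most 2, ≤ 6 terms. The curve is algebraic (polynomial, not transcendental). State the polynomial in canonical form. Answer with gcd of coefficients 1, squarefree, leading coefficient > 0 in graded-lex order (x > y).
3*x^2 + 3*x*y + y^2 - 2*x

1. The degree is 2 — a generic line meets the curve in up to 2 points.
2. Checking where it meets the axes: it meets the x-axis at x = 0 (among the integer gridlines); one y-axis crossing is at y = 0.
3. Putting this together gives p.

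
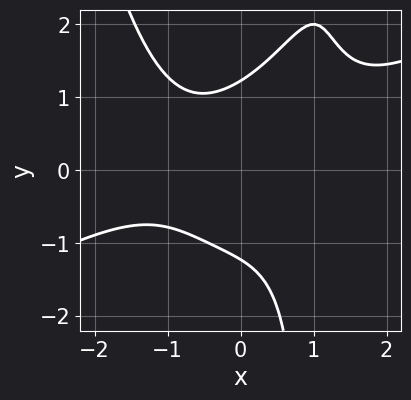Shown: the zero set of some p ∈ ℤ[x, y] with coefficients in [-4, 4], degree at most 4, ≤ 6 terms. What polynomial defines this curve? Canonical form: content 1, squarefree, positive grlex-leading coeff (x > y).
deg p = 4. The shape is more complex than any degree-3 curve.
Reading off the gridlines: no x-intercept at any integer in the box.
Assembling these constraints gives the stated polynomial.

x^4 - 2*x^3*y + 2*x*y^2 - 2*y^2 + 3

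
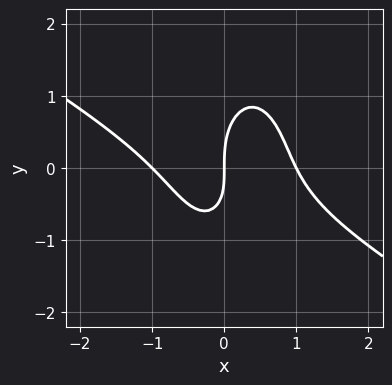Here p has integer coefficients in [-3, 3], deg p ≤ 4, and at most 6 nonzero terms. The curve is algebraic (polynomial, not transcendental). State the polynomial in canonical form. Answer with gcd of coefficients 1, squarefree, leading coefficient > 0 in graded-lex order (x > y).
2*x^3 + 3*x^2*y + y^3 - x*y - 2*x

First, deg p = 3. A generic line meets the curve in up to 3 points.
Next, from the axis intercepts and sections: among the integer gridlines, it crosses the x-axis at x ∈ {-1, 0, 1}; one y-axis crossing is at y = 0.
Finally, matching integer coefficients to the picture gives p.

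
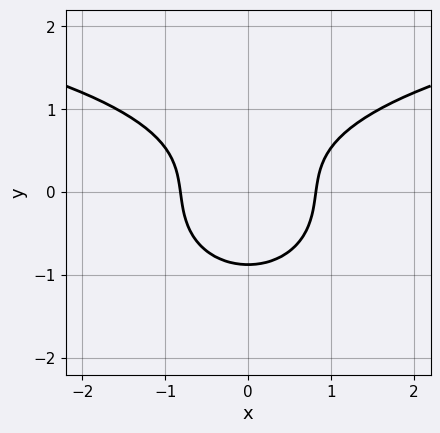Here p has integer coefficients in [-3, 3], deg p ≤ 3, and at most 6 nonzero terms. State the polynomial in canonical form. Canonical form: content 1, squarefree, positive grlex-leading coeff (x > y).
x^2*y + 3*y^3 - 3*x^2 + 2

deg p = 3. No degree-2 curve has this shape.
Symmetries: mirror symmetry x ↦ −x ⇒ only even powers of x.
Assembling these constraints gives the stated polynomial.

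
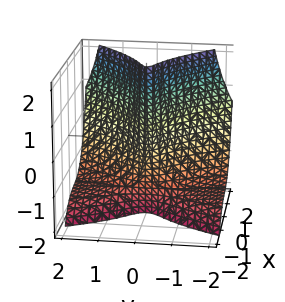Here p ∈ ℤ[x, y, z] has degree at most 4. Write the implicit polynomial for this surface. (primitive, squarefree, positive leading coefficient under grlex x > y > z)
First, the degree is 3 — the shape is more complex than any degree-2 surface.
Then, reading off the gridlines: it meets the x-axis at x = 0 (among the integer gridlines); it meets the y-axis at y = 0 (among the integer gridlines).
Finally, fitting integer coefficients to these (and the overall shape) gives p. Check: (0, 0, 2) on the z-axis lies on the surface, and p(0, 0, 2) = 0. ✓

2*x^3 - 2*y^2*z - 3*y^2 + x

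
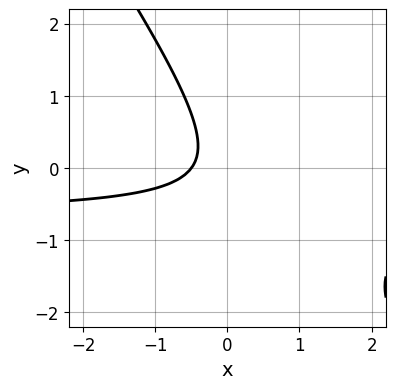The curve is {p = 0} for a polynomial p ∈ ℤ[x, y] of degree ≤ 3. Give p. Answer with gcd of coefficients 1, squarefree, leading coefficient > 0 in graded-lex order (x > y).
The degree is 2 — no degree-1 curve has this shape.
Reading off the gridlines: it misses every integer gridline on the y-axis.
Matching integer coefficients to the picture gives p.

3*x*y + 2*y^2 + 2*x + 1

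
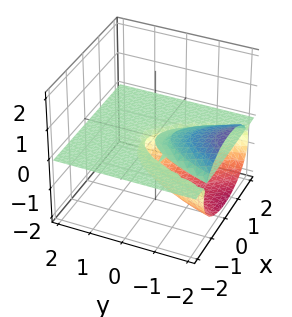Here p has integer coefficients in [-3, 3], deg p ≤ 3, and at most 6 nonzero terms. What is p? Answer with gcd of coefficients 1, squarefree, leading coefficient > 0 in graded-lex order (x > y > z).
x^2*z + 2*z^3 + y*z + 2*z^2

deg p = 3. The shape is more complex than any degree-2 surface.
From the axis intercepts and sections: the visible y-axis segment lies entirely on the surface; one z-axis crossing is at z = -1; the visible x-axis segment lies entirely on the surface.
Putting this together gives p.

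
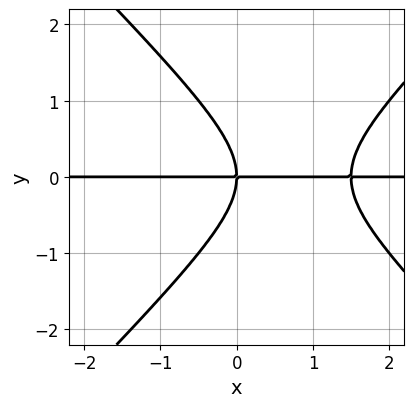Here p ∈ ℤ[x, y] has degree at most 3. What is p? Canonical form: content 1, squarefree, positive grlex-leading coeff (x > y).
1. The degree is 3 — a generic line meets the curve in up to 3 points.
2. Against the integer gridlines: it meets the y-axis at y = 0 (among the integer gridlines); every point of the x-axis in the box is on the curve.
3. Matching integer coefficients to the picture gives p.

2*x^2*y - 2*y^3 - 3*x*y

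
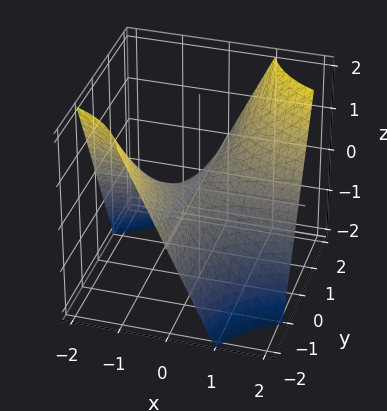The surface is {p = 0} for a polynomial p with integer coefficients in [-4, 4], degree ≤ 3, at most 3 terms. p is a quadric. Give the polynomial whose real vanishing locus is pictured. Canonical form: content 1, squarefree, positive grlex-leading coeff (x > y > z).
x*y - z

deg p = 2. A hyperbolic paraboloid; a quadric.
Checking where it meets the axes: one z-axis crossing is at z = 0; the visible y-axis segment lies entirely on the surface; the visible x-axis segment lies entirely on the surface.
Together with the visible shape, these determine p as stated.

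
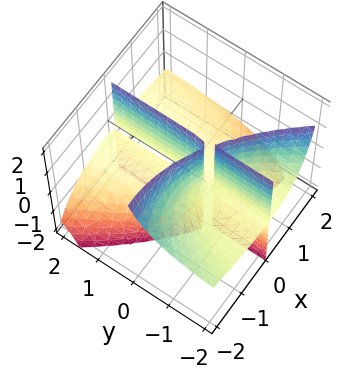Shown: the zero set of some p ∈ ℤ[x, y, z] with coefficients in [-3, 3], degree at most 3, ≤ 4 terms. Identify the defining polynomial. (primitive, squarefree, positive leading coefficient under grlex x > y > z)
1. I count 2 distinct pieces.
2. Degree: a generic line meets the surface in up to 3 points, so deg p = 3.
3. Checking where it meets the axes: one x-axis crossing is at x = 0; the visible y-axis segment lies entirely on the surface; every point of the z-axis in the box is on the surface.
4. The integer polynomial consistent with all of this is the stated p.

x^3 + 2*x^2*z + 3*x*y*z + 2*x*z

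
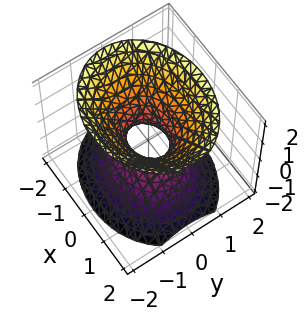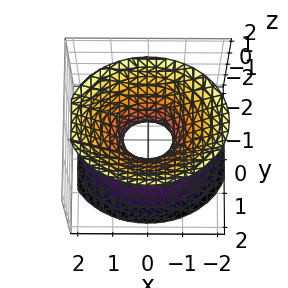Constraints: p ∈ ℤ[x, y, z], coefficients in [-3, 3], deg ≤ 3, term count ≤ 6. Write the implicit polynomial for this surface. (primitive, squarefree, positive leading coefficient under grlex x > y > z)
1. Degree: one connected sheet with a waist; a quadric, so deg p = 2.
2. Symmetries: the z ↦ −z reflection is a symmetry, so z appears only in even powers; it's symmetric under y → −y, forcing even powers of y; mirror symmetry x ↦ −x ⇒ only even powers of x.
3. Checking where it meets the axes: no z-intercept at any integer in the box.
4. Fitting integer coefficients to these (and the overall shape) gives p.

2*x^2 + 3*y^2 - 2*z^2 - 1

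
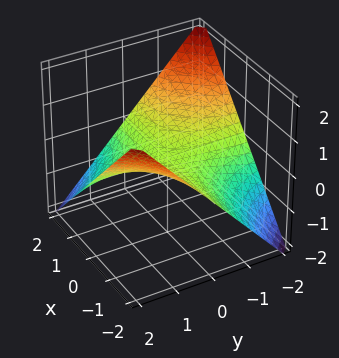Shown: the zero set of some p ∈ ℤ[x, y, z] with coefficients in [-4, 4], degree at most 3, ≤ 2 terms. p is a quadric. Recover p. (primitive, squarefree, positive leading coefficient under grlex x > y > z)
x*y + 2*z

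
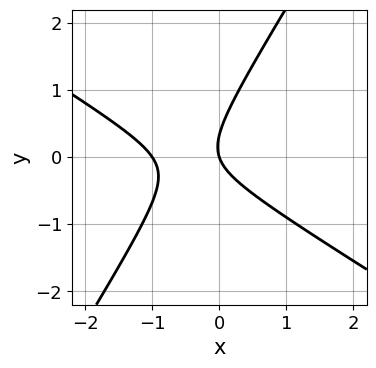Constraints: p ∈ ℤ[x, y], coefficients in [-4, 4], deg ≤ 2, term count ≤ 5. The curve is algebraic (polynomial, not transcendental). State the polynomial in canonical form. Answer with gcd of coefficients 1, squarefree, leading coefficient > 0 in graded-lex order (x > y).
1. deg p = 2. The shape is more complex than any degree-1 curve.
2. From the axis intercepts and sections: one y-axis crossing is at y = 0; the x-axis gridline crossings are at x ∈ {-1, 0}.
3. Putting this together gives p.

3*x^2 + 3*x*y - 3*y^2 + 3*x + y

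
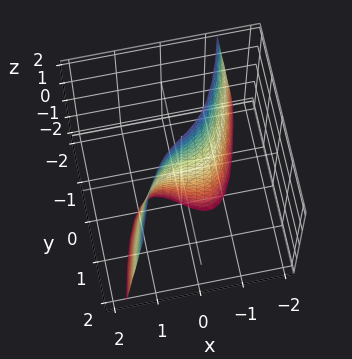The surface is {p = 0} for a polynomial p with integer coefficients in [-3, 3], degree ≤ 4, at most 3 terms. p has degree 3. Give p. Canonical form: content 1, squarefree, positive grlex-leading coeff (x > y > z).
2*x^3 + x*z - 3*y

First, deg p = 3.
Next, from the visible intercepts: it crosses the x-axis at the gridline x = 0; the visible z-axis segment lies entirely on the surface; it meets the y-axis at y = 0 (among the integer gridlines).
Finally, putting this together gives p.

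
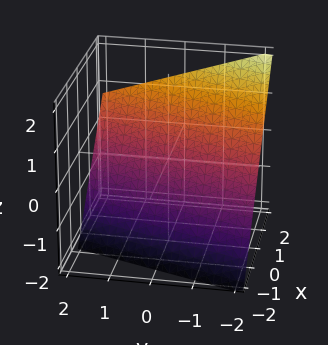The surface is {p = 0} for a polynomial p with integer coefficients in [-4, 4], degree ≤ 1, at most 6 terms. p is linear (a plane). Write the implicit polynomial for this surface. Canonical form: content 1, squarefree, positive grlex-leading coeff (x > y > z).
3*x - y - 3*z - 2

deg p = 1. Every cross-section is a straight line — this is a plane.
Reading off the gridlines: one y-axis crossing is at y = -2.
Fitting integer coefficients to these (and the overall shape) gives p.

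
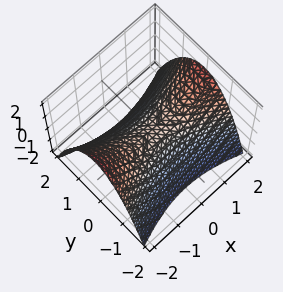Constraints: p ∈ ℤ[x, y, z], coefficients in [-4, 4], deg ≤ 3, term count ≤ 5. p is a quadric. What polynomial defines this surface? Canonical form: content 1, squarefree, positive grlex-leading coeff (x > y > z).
1. The degree is 2 — a saddle surface; a quadric.
2. Symmetries: it's symmetric under x → −x, forcing even powers of x; the y ↦ −y reflection is a symmetry, so y appears only in even powers.
3. Checking where it meets the axes: it crosses the x-axis at the gridline x = 0; one z-axis crossing is at z = 0.
4. Putting this together gives p.

x^2 - 3*y^2 - 3*z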